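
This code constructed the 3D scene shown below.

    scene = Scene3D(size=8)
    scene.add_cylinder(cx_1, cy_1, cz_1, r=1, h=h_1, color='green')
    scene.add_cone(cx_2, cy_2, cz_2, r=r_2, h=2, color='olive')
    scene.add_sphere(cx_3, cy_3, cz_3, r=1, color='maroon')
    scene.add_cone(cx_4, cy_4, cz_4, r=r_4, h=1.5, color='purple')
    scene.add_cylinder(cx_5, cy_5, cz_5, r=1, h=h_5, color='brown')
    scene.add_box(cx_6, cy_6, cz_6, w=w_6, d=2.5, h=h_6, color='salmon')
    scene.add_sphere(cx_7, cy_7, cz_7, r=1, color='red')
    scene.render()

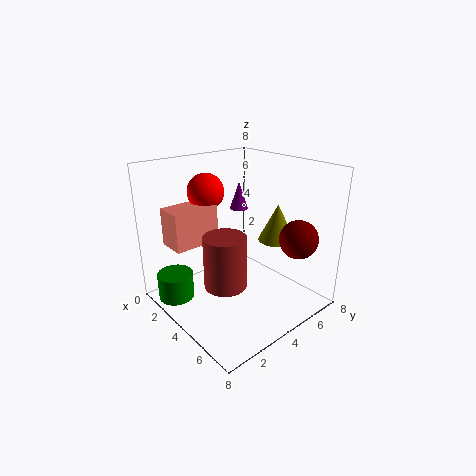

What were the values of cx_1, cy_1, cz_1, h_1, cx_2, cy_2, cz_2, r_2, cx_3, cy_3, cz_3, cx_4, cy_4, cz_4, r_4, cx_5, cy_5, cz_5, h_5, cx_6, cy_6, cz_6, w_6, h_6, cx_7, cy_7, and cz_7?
cx_1 = 2
cy_1 = 1
cz_1 = 0.5
h_1 = 1.5
cx_2 = 5.5
cy_2 = 5.5
cz_2 = 4
r_2 = 1
cx_3 = 7
cy_3 = 5.5
cz_3 = 4.5
cx_4 = 3.5
cy_4 = 4.5
cz_4 = 5.5
r_4 = 0.5
cx_5 = 6
cy_5 = 1.5
cz_5 = 3
h_5 = 2.5
cx_6 = 2
cy_6 = 0.5
cz_6 = 4
w_6 = 1.5
h_6 = 2
cx_7 = 2.5
cy_7 = 3
cz_7 = 6.5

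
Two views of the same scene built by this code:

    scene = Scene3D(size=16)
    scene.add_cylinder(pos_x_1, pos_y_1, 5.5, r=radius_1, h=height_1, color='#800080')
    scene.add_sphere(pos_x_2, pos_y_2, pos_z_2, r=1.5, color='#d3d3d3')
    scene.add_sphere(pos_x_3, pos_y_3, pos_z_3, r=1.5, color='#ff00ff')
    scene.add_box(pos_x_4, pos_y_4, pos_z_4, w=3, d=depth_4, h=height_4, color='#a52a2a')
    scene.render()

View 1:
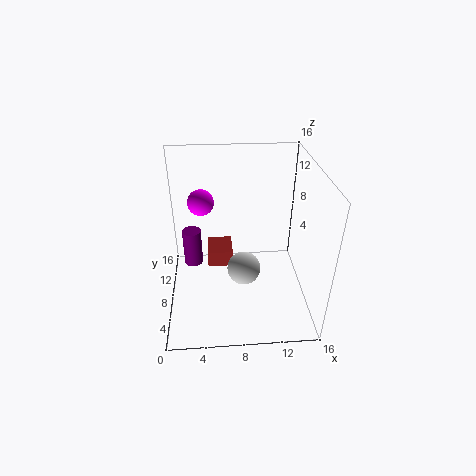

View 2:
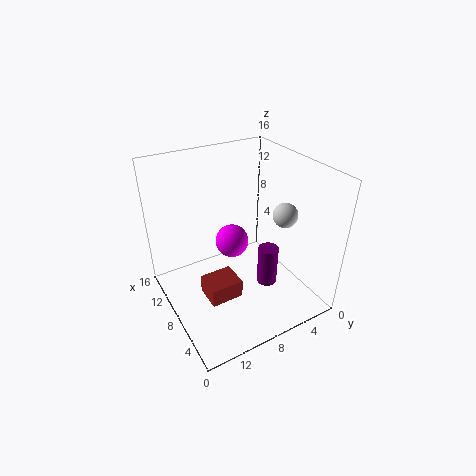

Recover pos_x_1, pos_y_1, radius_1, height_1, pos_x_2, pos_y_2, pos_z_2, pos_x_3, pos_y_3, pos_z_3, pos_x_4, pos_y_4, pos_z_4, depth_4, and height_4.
pos_x_1 = 3; pos_y_1 = 7.5; radius_1 = 1; height_1 = 4; pos_x_2 = 8; pos_y_2 = 1.5; pos_z_2 = 9; pos_x_3 = 4; pos_y_3 = 11; pos_z_3 = 11; pos_x_4 = 4.5; pos_y_4 = 9.5; pos_z_4 = 3; depth_4 = 3.5; height_4 = 2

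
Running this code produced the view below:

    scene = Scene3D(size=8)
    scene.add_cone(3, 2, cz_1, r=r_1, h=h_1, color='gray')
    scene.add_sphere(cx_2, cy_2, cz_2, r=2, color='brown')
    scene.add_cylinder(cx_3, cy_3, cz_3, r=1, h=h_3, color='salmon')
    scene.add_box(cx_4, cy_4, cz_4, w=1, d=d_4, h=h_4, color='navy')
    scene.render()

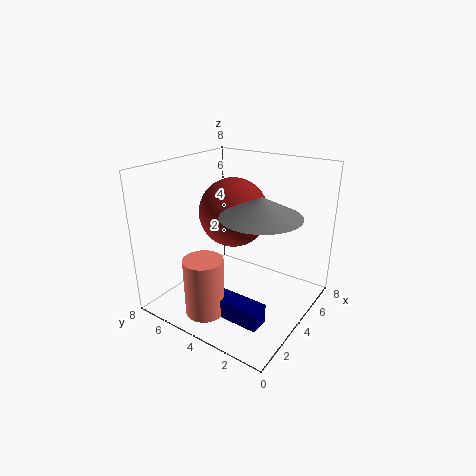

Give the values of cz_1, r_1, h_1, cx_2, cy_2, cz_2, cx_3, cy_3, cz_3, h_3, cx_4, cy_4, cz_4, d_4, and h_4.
cz_1 = 6, r_1 = 2, h_1 = 1, cx_2 = 5, cy_2 = 5, cz_2 = 5, cx_3 = 1, cy_3 = 4, cz_3 = 1, h_3 = 3, cx_4 = 1, cy_4 = 1, cz_4 = 1, d_4 = 3, h_4 = 1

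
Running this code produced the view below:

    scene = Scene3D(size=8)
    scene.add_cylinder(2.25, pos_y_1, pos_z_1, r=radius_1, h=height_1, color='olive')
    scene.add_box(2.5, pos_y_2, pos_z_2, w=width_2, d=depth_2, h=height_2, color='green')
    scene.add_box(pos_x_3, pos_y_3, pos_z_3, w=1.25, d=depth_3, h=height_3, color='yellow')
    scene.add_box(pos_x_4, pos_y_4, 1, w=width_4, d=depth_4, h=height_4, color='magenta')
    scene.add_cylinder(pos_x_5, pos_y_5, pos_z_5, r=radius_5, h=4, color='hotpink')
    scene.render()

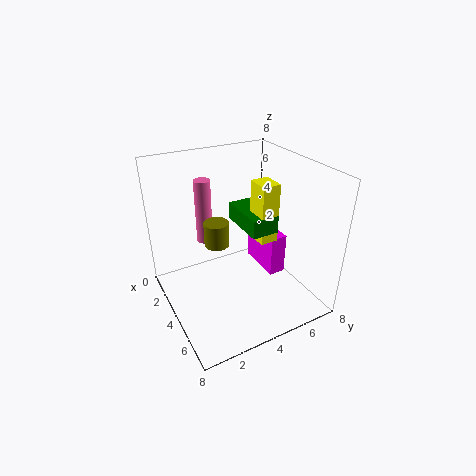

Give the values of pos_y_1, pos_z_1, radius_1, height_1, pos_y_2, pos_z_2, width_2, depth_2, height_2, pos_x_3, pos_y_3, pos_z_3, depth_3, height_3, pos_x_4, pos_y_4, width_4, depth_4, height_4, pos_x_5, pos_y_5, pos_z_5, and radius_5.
pos_y_1 = 3.5, pos_z_1 = 2.75, radius_1 = 0.75, height_1 = 1.5, pos_y_2 = 4.25, pos_z_2 = 4.5, width_2 = 2.75, depth_2 = 1.5, height_2 = 1, pos_x_3 = 4, pos_y_3 = 4.75, pos_z_3 = 4, depth_3 = 1, height_3 = 3.25, pos_x_4 = 1.75, pos_y_4 = 6, width_4 = 2.75, depth_4 = 1, height_4 = 2.5, pos_x_5 = 1, pos_y_5 = 3.25, pos_z_5 = 2.5, radius_5 = 0.5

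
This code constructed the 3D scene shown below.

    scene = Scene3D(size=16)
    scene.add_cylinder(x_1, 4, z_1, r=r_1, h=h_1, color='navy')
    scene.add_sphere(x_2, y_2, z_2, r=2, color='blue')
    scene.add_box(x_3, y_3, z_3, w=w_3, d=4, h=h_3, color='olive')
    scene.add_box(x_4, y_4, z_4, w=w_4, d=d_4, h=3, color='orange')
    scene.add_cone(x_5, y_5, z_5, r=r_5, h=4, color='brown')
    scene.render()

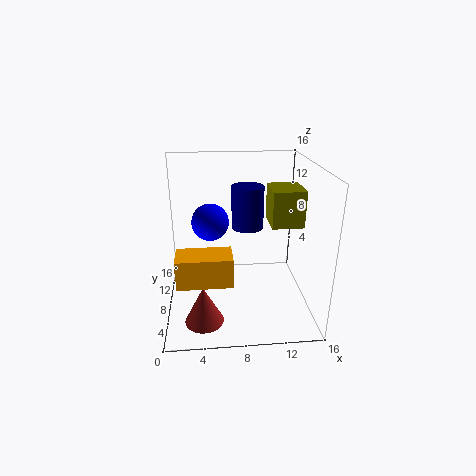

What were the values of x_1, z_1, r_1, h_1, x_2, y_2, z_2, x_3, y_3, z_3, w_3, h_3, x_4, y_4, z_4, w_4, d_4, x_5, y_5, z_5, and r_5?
x_1 = 8.5, z_1 = 11, r_1 = 1.5, h_1 = 4, x_2 = 5, y_2 = 8, z_2 = 10, x_3 = 11.5, y_3 = 6.5, z_3 = 9.5, w_3 = 3.5, h_3 = 4, x_4 = 1.5, y_4 = 2, z_4 = 5.5, w_4 = 5.5, d_4 = 3, x_5 = 4, y_5 = 3, z_5 = 1, r_5 = 2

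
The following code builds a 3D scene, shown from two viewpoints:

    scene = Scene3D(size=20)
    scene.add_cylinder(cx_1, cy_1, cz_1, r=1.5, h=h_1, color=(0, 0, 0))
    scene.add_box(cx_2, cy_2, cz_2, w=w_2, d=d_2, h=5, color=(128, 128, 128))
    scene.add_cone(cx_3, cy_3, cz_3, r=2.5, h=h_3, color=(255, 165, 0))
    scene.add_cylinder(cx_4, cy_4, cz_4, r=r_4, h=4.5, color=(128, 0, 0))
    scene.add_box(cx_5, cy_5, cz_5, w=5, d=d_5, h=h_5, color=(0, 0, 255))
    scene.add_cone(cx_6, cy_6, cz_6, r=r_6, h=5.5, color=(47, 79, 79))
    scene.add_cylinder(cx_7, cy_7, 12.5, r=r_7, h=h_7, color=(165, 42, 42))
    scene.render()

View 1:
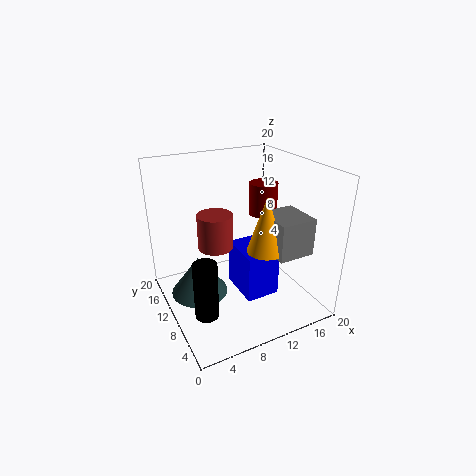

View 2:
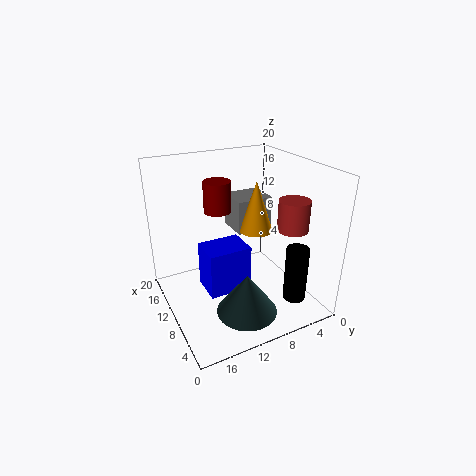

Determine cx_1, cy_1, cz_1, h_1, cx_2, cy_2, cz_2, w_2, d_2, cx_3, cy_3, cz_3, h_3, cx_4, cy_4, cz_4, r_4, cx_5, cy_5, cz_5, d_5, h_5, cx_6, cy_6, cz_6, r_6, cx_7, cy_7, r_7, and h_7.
cx_1 = 3
cy_1 = 5
cz_1 = 3
h_1 = 7.5
cx_2 = 12.5
cy_2 = 3
cz_2 = 9
w_2 = 5
d_2 = 5.5
cx_3 = 12
cy_3 = 6
cz_3 = 9.5
h_3 = 7.5
cx_4 = 14.5
cy_4 = 11
cz_4 = 12.5
r_4 = 2
cx_5 = 10.5
cy_5 = 7.5
cz_5 = 0.5
d_5 = 6.5
h_5 = 7
cx_6 = 4.5
cy_6 = 11.5
cz_6 = 2
r_6 = 4
cx_7 = 4.5
cy_7 = 5
r_7 = 2
h_7 = 4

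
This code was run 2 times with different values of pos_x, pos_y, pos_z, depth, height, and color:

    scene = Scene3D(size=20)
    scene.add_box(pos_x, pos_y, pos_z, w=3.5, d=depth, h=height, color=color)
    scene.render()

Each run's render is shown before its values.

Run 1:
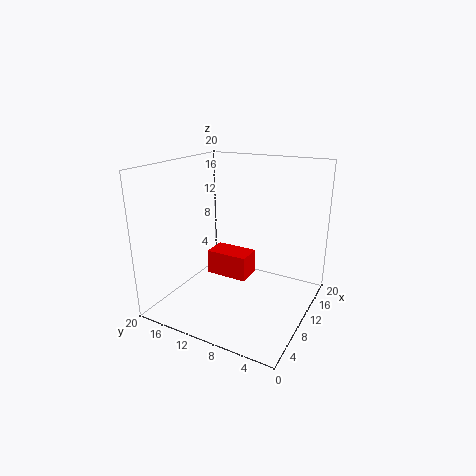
pos_x = 9; pos_y = 8.5; pos_z = 4; depth = 6; height = 3.5; color = 'red'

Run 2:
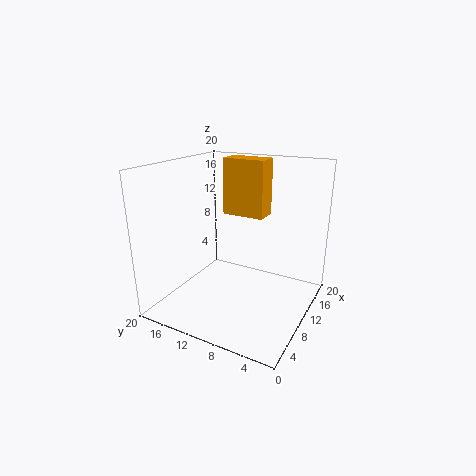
pos_x = 14.5; pos_y = 8.5; pos_z = 11.5; depth = 6.5; height = 8.5; color = 'orange'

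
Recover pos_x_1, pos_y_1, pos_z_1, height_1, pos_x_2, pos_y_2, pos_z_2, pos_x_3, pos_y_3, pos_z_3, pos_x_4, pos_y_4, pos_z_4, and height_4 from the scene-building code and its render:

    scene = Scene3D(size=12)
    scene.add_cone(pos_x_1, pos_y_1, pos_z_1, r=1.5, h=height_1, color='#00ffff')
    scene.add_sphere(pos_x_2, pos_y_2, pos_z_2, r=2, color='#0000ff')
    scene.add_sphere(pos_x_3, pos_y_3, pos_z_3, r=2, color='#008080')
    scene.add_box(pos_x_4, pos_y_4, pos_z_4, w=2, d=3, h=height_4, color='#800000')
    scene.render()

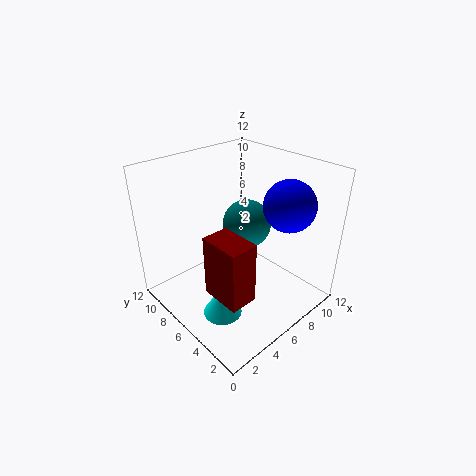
pos_x_1 = 2.5, pos_y_1 = 4, pos_z_1 = 1.5, height_1 = 2.5, pos_x_2 = 8, pos_y_2 = 2.5, pos_z_2 = 9.5, pos_x_3 = 7, pos_y_3 = 6, pos_z_3 = 7, pos_x_4 = 1, pos_y_4 = 1, pos_z_4 = 4.5, height_4 = 4.5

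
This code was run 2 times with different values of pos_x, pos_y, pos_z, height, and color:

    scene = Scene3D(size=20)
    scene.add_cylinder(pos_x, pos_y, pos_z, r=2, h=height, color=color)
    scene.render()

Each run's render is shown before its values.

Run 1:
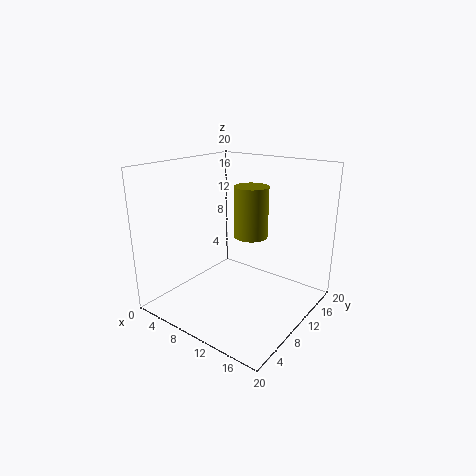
pos_x = 14.5
pos_y = 6.5
pos_z = 12.5
height = 6
color = 'olive'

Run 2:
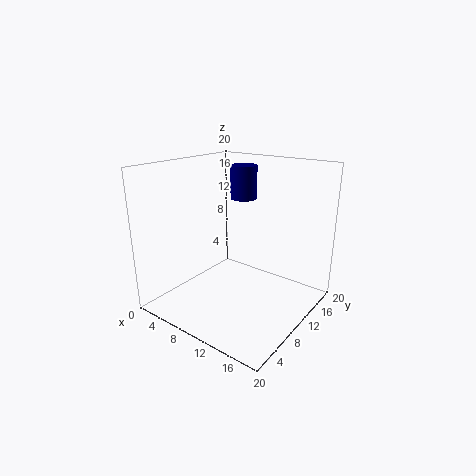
pos_x = 7
pos_y = 15.5
pos_z = 14
height = 5
color = 'navy'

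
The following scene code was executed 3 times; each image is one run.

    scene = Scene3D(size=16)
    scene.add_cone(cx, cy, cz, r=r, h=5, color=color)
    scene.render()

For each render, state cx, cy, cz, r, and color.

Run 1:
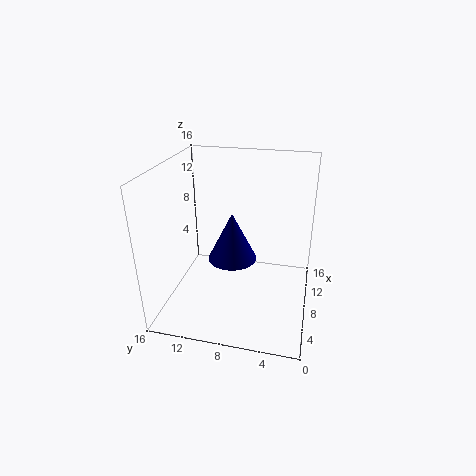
cx = 5.5; cy = 8; cz = 7; r = 2.5; color = 'navy'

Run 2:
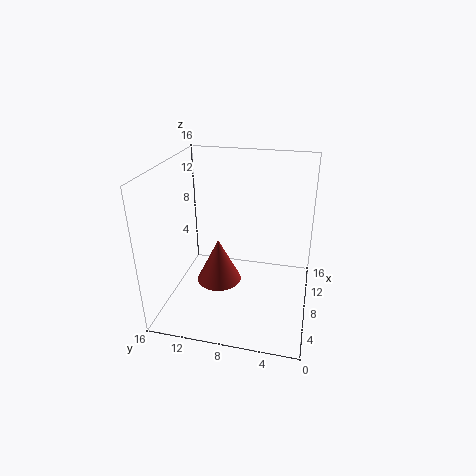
cx = 7; cy = 10; cz = 3; r = 2.5; color = 'brown'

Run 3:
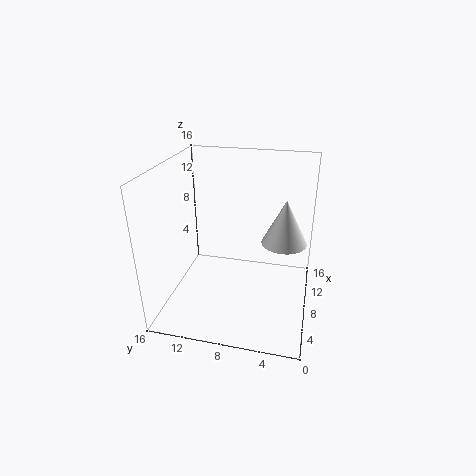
cx = 9; cy = 3; cz = 7.5; r = 2.5; color = 'white'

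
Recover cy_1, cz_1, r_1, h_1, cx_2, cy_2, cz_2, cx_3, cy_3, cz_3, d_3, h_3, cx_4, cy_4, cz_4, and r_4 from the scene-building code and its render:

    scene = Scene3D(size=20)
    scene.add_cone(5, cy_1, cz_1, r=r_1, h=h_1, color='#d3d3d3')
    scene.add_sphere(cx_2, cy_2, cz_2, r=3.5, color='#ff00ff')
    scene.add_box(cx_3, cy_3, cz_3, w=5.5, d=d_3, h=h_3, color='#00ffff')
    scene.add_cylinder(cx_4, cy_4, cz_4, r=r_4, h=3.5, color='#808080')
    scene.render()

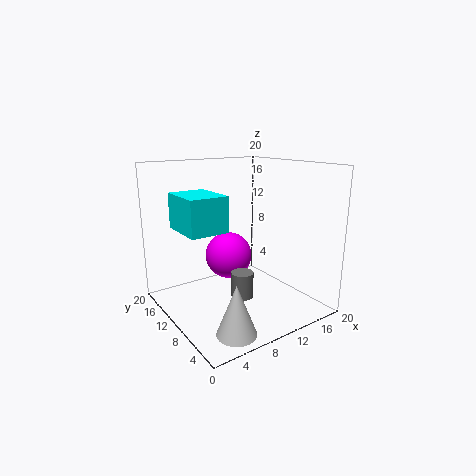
cy_1 = 3; cz_1 = 0.5; r_1 = 2.5; h_1 = 6.5; cx_2 = 11; cy_2 = 14; cz_2 = 6; cx_3 = 3; cy_3 = 10; cz_3 = 11; d_3 = 7; h_3 = 5; cx_4 = 9; cy_4 = 7.5; cz_4 = 2.5; r_4 = 1.5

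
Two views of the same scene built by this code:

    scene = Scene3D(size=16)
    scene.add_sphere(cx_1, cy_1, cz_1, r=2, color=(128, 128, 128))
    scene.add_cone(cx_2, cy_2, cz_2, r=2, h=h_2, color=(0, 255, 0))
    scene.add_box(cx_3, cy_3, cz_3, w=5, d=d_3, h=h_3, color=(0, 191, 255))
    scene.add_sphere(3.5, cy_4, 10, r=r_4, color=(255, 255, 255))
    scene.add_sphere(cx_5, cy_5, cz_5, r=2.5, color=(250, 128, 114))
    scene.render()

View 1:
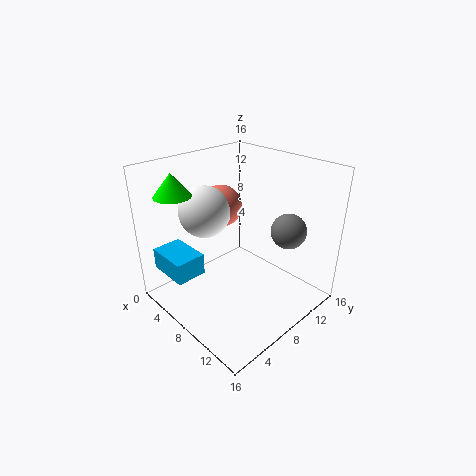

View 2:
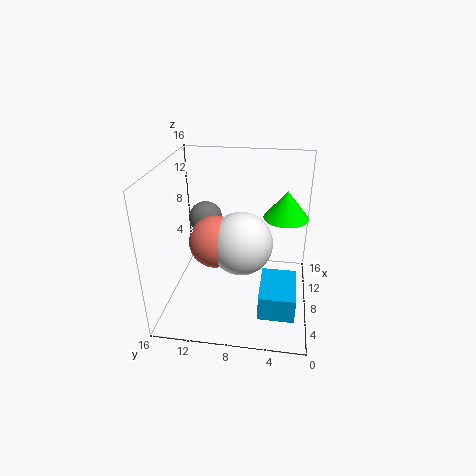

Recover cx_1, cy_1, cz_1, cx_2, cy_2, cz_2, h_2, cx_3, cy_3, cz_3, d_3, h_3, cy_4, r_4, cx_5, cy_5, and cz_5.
cx_1 = 11.5, cy_1 = 12.5, cz_1 = 8.5, cx_2 = 3.5, cy_2 = 3, cz_2 = 13, h_2 = 2.5, cx_3 = 0.5, cy_3 = 1.5, cz_3 = 3.5, d_3 = 3.5, h_3 = 2.5, cy_4 = 7, r_4 = 3, cx_5 = 3.5, cy_5 = 9.5, cz_5 = 10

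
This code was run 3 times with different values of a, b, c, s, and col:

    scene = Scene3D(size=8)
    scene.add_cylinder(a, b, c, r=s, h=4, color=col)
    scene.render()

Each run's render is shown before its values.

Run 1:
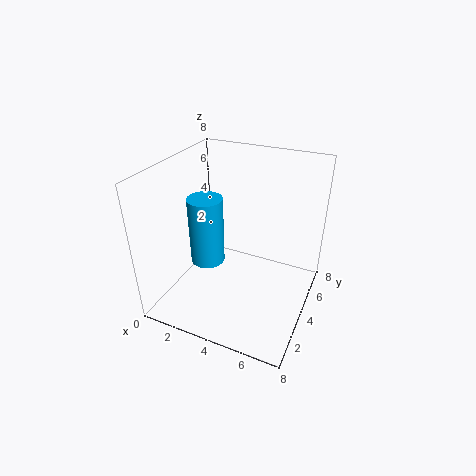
a = 2; b = 4; c = 2; s = 1; col = 'deepskyblue'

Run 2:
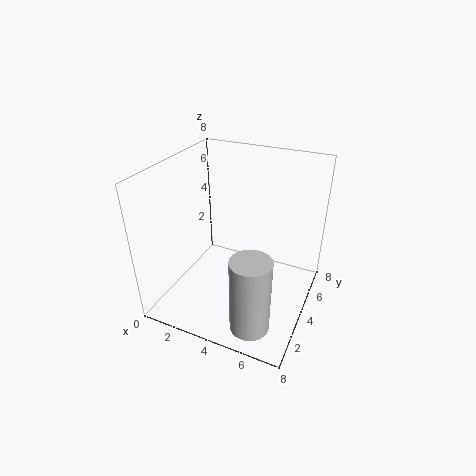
a = 6; b = 1; c = 1; s = 1; col = 'lightgray'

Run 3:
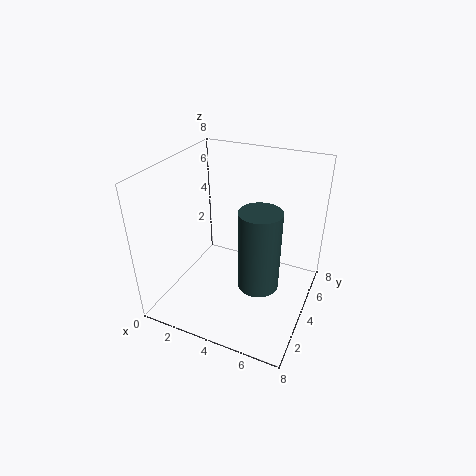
a = 6; b = 2; c = 3; s = 1; col = 'darkslategray'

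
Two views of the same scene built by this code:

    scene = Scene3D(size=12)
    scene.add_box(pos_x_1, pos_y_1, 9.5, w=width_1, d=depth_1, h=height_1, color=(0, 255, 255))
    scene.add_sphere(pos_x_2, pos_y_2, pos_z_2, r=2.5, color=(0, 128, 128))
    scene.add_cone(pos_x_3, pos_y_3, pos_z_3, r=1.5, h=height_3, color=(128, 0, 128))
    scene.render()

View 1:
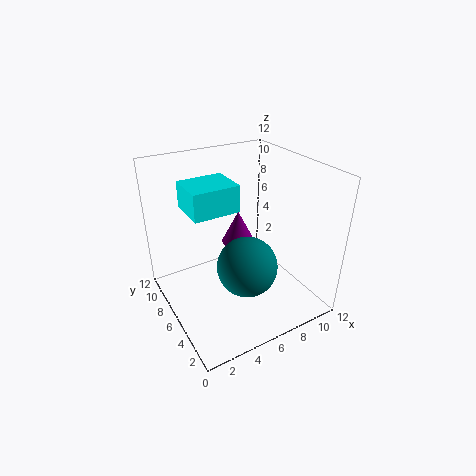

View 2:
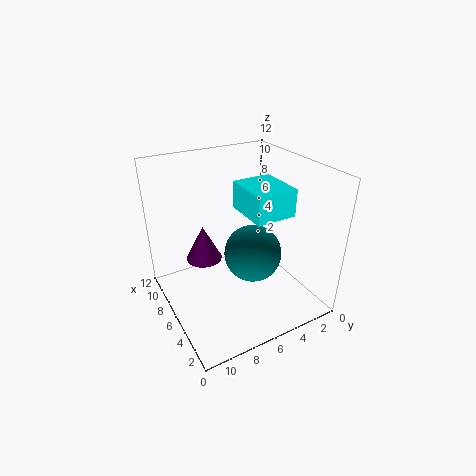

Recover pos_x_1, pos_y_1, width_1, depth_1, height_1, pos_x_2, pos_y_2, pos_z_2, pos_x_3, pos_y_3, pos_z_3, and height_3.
pos_x_1 = 1.5; pos_y_1 = 4; width_1 = 3.5; depth_1 = 3; height_1 = 2; pos_x_2 = 6; pos_y_2 = 4.5; pos_z_2 = 4; pos_x_3 = 7.5; pos_y_3 = 8.5; pos_z_3 = 4; height_3 = 3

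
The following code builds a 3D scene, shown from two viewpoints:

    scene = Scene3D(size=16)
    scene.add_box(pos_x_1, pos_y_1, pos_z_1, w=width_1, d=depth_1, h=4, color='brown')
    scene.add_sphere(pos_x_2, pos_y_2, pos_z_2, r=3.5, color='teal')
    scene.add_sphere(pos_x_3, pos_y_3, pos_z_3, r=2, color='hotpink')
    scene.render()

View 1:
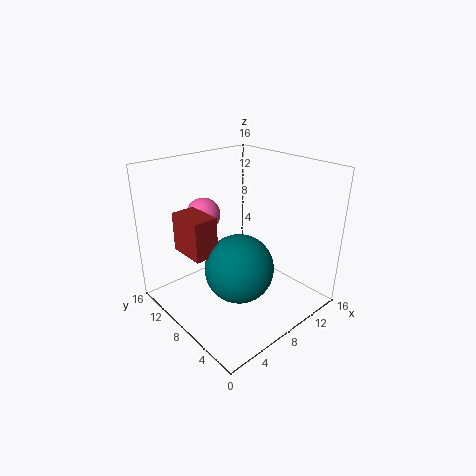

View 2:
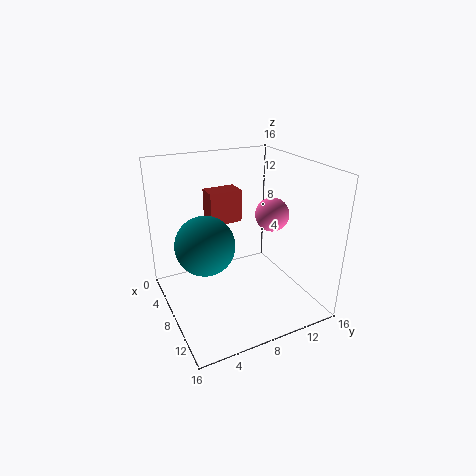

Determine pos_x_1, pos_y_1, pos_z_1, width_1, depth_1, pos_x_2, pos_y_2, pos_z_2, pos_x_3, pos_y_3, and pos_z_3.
pos_x_1 = 1.5; pos_y_1 = 6.5; pos_z_1 = 8; width_1 = 2.5; depth_1 = 4; pos_x_2 = 5.5; pos_y_2 = 5; pos_z_2 = 6.5; pos_x_3 = 7; pos_y_3 = 13; pos_z_3 = 9.5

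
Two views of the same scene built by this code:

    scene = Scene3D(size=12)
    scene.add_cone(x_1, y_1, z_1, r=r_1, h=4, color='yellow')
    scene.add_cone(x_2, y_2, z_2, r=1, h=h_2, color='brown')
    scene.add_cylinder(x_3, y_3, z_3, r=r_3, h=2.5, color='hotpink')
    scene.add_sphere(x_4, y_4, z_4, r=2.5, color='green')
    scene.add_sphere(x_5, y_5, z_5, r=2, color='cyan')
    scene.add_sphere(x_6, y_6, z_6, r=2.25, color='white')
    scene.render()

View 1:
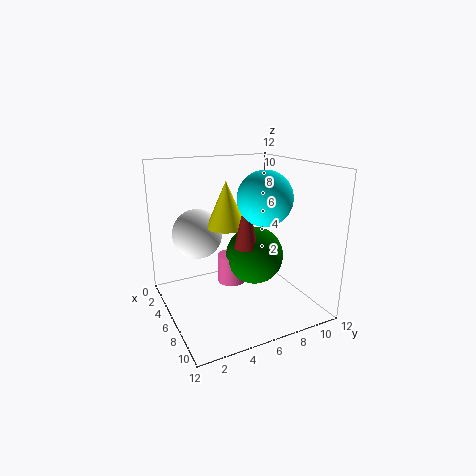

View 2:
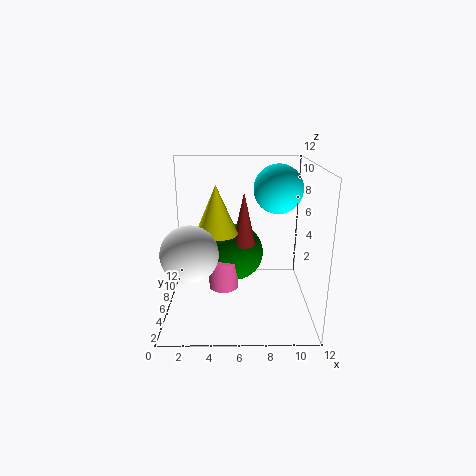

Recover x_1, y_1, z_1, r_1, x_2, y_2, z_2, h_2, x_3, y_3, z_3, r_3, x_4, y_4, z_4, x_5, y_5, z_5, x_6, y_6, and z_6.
x_1 = 4.25
y_1 = 5.75
z_1 = 6.5
r_1 = 1.75
x_2 = 6.5
y_2 = 6.5
z_2 = 5.25
h_2 = 4.5
x_3 = 4.75
y_3 = 6
z_3 = 1.5
r_3 = 1.25
x_4 = 5.75
y_4 = 7.75
z_4 = 4
x_5 = 9.25
y_5 = 6.5
z_5 = 10
x_6 = 2.25
y_6 = 3.75
z_6 = 5.5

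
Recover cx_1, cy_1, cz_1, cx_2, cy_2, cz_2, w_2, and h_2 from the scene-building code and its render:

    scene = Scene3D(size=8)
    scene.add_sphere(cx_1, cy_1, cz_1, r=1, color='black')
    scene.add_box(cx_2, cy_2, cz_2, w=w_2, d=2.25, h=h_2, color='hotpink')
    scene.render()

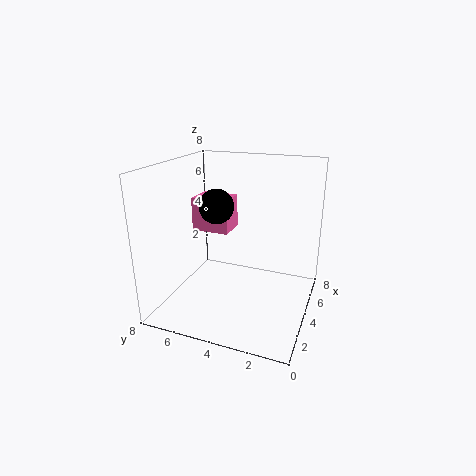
cx_1 = 4.5, cy_1 = 5.5, cz_1 = 5.5, cx_2 = 4.75, cy_2 = 5, cz_2 = 3.75, w_2 = 1.75, h_2 = 2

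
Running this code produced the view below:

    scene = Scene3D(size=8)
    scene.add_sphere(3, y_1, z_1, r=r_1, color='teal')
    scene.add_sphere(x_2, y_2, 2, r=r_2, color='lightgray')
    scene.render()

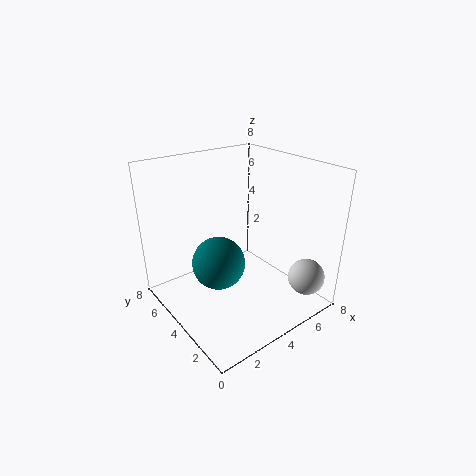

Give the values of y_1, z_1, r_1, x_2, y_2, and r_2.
y_1 = 4.5
z_1 = 2.5
r_1 = 1.5
x_2 = 6.5
y_2 = 1
r_2 = 1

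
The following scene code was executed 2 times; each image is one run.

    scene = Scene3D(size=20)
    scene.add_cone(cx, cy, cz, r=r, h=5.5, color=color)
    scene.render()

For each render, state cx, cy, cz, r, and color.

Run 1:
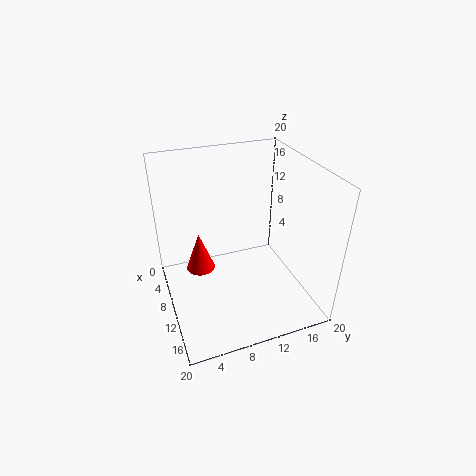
cx = 8.75; cy = 4.75; cz = 5.5; r = 2; color = 'red'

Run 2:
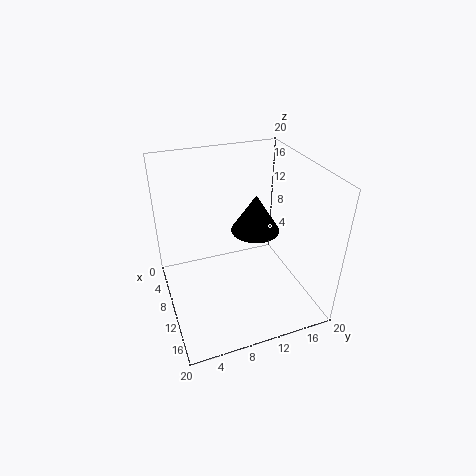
cx = 8.5; cy = 13.25; cz = 9.75; r = 3.5; color = 'black'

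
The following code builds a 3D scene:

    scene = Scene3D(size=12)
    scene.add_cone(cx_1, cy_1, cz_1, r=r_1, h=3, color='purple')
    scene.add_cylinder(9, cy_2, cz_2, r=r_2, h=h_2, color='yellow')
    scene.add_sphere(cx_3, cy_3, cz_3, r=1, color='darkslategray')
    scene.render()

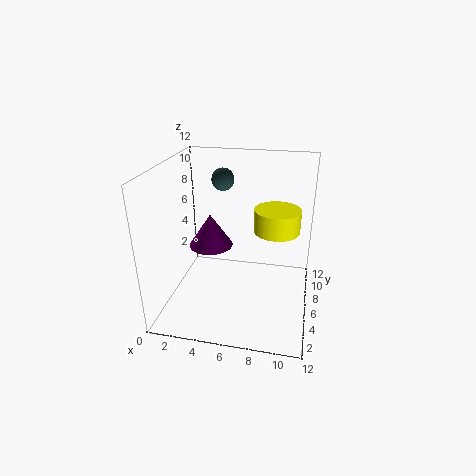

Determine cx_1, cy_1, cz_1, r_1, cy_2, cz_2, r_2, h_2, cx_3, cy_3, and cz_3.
cx_1 = 3; cy_1 = 8; cz_1 = 4; r_1 = 2; cy_2 = 8; cz_2 = 6; r_2 = 2; h_2 = 2; cx_3 = 4; cy_3 = 9; cz_3 = 10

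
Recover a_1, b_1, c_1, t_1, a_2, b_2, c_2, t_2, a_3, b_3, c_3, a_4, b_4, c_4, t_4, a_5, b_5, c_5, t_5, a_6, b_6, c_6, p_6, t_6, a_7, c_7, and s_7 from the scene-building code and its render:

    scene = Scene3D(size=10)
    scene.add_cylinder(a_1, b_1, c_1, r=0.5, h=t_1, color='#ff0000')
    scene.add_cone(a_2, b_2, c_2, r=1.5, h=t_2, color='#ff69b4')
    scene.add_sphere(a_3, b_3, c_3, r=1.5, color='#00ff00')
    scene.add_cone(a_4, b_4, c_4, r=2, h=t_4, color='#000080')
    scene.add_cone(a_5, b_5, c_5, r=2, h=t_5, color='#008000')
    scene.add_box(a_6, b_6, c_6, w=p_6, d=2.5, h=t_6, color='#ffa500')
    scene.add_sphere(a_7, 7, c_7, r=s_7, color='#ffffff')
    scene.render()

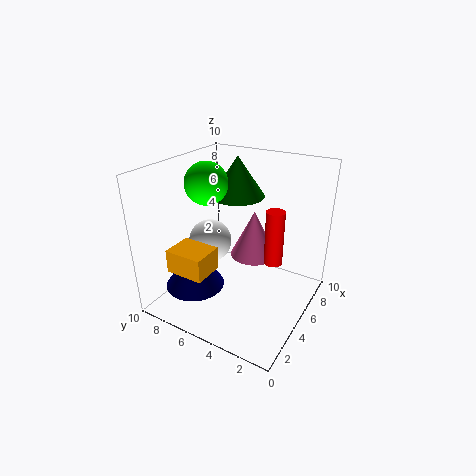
a_1 = 2
b_1 = 1
c_1 = 6
t_1 = 3
a_2 = 4.5
b_2 = 3.5
c_2 = 4.5
t_2 = 3
a_3 = 5
b_3 = 7.5
c_3 = 8.5
a_4 = 2.5
b_4 = 7
c_4 = 2
t_4 = 3
a_5 = 7.5
b_5 = 6.5
c_5 = 7
t_5 = 3
a_6 = 0.5
b_6 = 5
c_6 = 4
p_6 = 2
t_6 = 1.5
a_7 = 4.5
c_7 = 4.5
s_7 = 1.5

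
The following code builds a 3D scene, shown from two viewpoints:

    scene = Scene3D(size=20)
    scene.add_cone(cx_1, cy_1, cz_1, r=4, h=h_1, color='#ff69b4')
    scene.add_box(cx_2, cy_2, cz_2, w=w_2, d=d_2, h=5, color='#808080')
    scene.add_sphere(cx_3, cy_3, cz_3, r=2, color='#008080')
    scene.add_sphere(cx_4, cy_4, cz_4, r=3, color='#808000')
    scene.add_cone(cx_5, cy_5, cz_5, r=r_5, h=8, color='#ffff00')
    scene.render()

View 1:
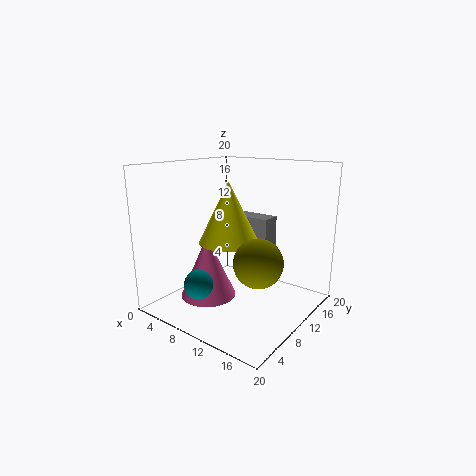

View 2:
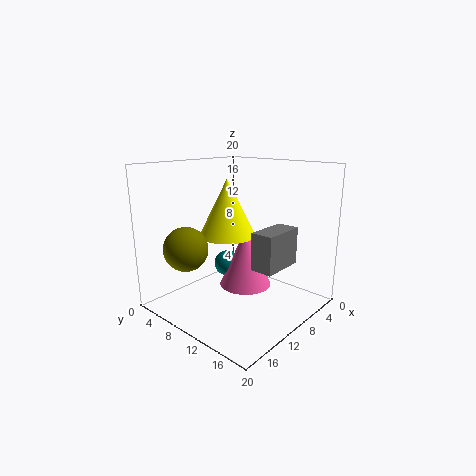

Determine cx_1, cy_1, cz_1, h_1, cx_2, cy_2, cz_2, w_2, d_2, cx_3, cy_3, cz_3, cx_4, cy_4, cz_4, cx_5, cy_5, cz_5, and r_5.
cx_1 = 6, cy_1 = 8, cz_1 = 1, h_1 = 9, cx_2 = 6, cy_2 = 14, cz_2 = 7, w_2 = 6, d_2 = 3, cx_3 = 7, cy_3 = 5, cz_3 = 4, cx_4 = 16, cy_4 = 6, cz_4 = 9, cx_5 = 10, cy_5 = 8, cz_5 = 10, r_5 = 4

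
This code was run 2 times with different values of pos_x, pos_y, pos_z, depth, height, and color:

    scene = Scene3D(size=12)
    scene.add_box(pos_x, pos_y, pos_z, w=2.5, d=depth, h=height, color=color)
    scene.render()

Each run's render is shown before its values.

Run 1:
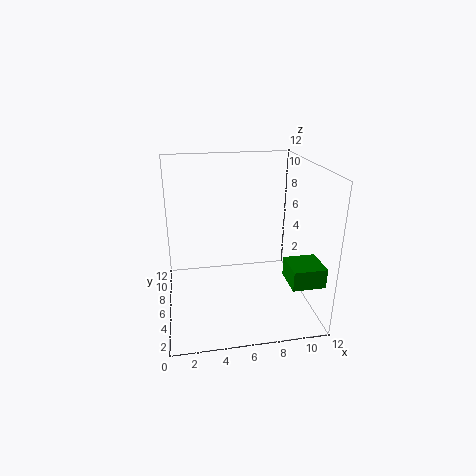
pos_x = 9, pos_y = 0.5, pos_z = 4, depth = 2.5, height = 1.5, color = 'green'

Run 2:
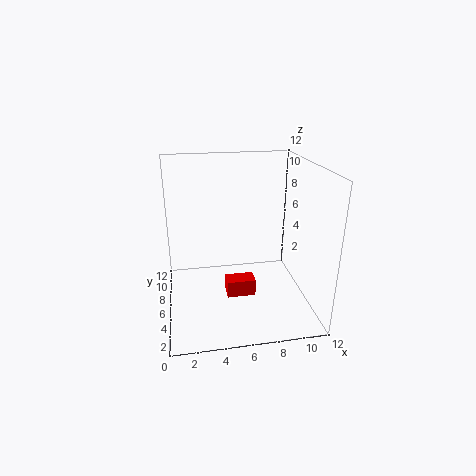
pos_x = 5, pos_y = 5.5, pos_z = 0.5, depth = 1.5, height = 1.5, color = 'red'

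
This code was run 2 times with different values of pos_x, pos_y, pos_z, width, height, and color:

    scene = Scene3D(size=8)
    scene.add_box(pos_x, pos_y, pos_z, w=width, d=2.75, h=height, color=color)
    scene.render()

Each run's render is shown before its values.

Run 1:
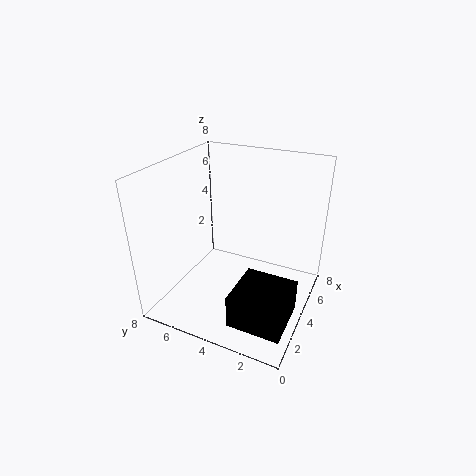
pos_x = 0.5
pos_y = 0.25
pos_z = 1
width = 2.75
height = 1.75
color = 'black'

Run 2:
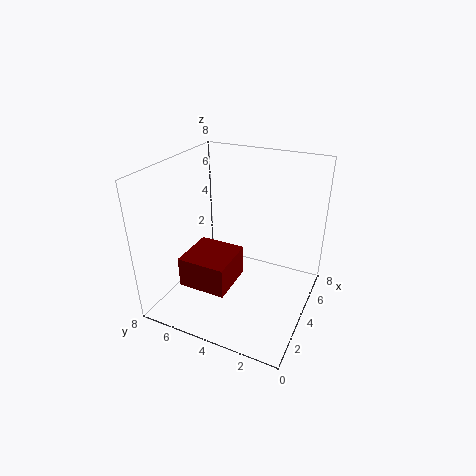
pos_x = 2
pos_y = 4
pos_z = 1.25
width = 2.75
height = 1.75
color = 'maroon'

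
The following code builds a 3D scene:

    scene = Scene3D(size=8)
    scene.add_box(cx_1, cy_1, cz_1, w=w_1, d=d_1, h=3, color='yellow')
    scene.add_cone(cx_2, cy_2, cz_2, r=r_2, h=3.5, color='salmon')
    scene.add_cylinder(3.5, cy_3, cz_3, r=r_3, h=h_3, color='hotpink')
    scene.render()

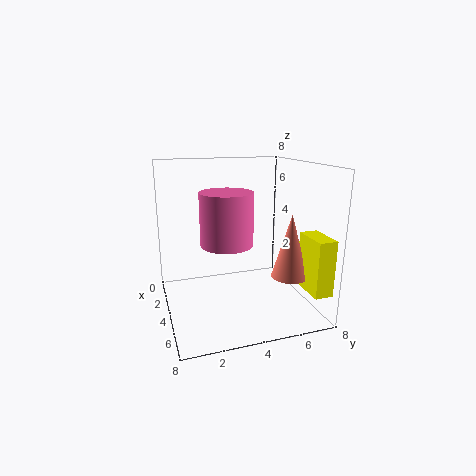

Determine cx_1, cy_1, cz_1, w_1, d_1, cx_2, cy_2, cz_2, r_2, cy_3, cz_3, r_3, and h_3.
cx_1 = 5.5; cy_1 = 7; cz_1 = 1.5; w_1 = 2; d_1 = 1; cx_2 = 5.5; cy_2 = 6.5; cz_2 = 2; r_2 = 1; cy_3 = 3.5; cz_3 = 3.5; r_3 = 1.5; h_3 = 3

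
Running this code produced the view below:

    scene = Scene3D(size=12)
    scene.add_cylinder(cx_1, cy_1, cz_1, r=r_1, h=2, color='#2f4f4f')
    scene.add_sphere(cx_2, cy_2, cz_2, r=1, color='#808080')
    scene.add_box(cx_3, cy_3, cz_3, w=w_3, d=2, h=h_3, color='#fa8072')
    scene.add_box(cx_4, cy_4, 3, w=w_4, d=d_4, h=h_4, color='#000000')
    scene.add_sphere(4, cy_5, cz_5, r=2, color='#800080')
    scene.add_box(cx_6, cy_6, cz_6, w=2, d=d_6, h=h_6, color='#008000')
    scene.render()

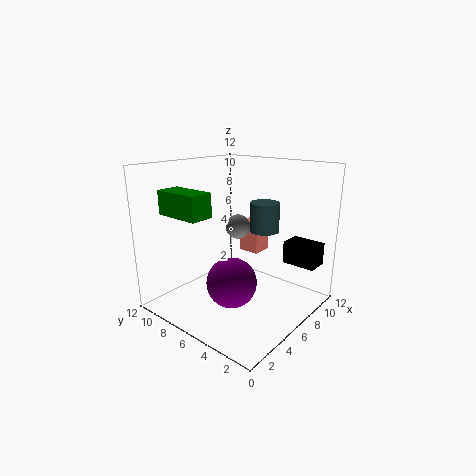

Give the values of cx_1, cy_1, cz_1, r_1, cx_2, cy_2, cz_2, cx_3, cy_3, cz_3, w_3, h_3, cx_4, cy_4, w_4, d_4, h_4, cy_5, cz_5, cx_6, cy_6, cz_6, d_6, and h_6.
cx_1 = 4
cy_1 = 2
cz_1 = 8
r_1 = 1
cx_2 = 6
cy_2 = 6
cz_2 = 7
cx_3 = 10
cy_3 = 7
cz_3 = 3
w_3 = 2
h_3 = 3
cx_4 = 10
cy_4 = 1
w_4 = 2
d_4 = 3
h_4 = 2
cy_5 = 5
cz_5 = 3
cx_6 = 2
cy_6 = 7
cz_6 = 8
d_6 = 4
h_6 = 2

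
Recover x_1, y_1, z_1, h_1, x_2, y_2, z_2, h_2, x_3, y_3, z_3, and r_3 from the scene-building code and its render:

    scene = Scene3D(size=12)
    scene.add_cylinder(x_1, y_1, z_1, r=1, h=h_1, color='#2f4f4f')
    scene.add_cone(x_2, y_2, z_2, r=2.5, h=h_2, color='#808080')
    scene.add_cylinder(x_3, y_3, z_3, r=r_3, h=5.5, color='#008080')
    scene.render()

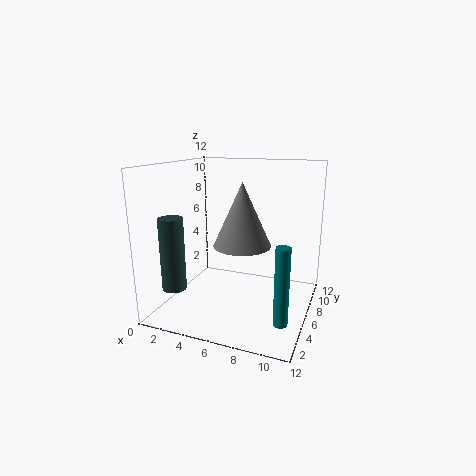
x_1 = 1.5, y_1 = 3, z_1 = 2, h_1 = 6, x_2 = 6, y_2 = 7, z_2 = 5, h_2 = 5.5, x_3 = 11, y_3 = 1, z_3 = 2, r_3 = 0.5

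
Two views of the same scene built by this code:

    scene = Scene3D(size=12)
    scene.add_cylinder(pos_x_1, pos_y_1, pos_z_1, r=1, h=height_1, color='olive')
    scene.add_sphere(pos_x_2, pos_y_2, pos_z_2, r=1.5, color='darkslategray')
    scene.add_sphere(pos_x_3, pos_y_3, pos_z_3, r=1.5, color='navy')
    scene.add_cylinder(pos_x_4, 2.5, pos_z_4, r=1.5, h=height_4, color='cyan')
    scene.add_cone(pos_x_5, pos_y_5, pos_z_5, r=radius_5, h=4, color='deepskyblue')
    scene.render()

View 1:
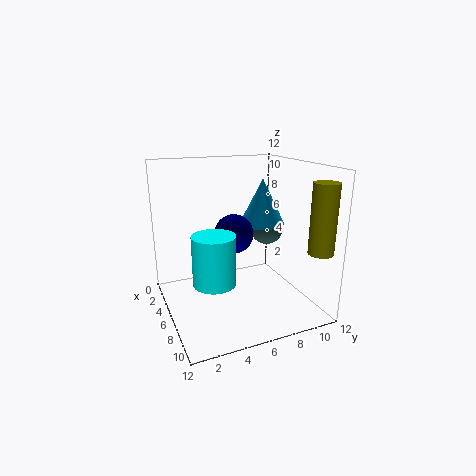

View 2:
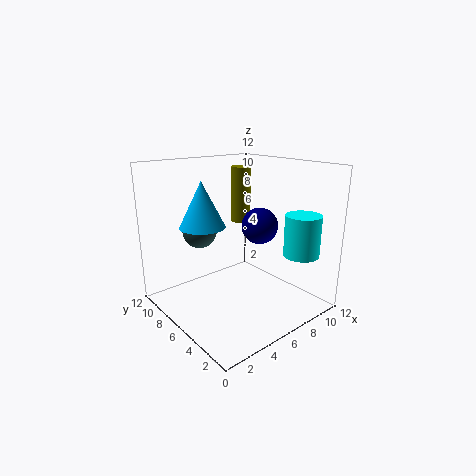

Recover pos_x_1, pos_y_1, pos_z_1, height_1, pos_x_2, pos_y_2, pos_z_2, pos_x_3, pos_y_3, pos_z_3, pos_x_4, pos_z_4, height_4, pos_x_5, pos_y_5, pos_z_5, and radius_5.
pos_x_1 = 10.5
pos_y_1 = 11
pos_z_1 = 5.5
height_1 = 5.5
pos_x_2 = 4.5
pos_y_2 = 9.5
pos_z_2 = 6
pos_x_3 = 7.5
pos_y_3 = 5
pos_z_3 = 7
pos_x_4 = 10
pos_z_4 = 4.5
height_4 = 3.5
pos_x_5 = 4.5
pos_y_5 = 9
pos_z_5 = 6.5
radius_5 = 2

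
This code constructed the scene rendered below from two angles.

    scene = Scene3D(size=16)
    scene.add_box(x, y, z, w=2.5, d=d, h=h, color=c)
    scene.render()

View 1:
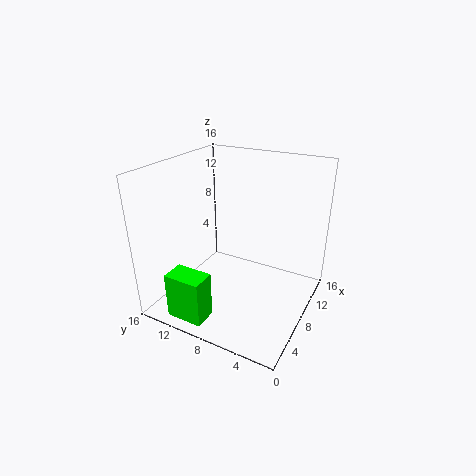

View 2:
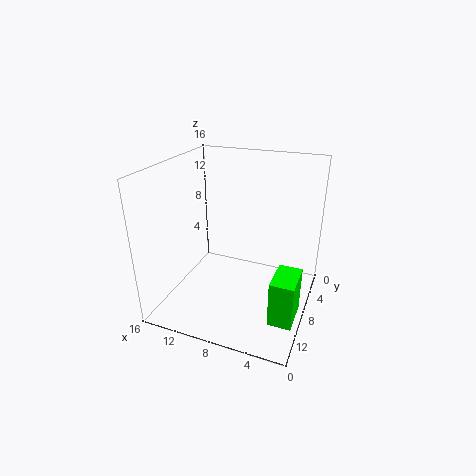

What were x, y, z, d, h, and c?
x = 0.5, y = 8.5, z = 1, d = 4, h = 5, c = 'lime'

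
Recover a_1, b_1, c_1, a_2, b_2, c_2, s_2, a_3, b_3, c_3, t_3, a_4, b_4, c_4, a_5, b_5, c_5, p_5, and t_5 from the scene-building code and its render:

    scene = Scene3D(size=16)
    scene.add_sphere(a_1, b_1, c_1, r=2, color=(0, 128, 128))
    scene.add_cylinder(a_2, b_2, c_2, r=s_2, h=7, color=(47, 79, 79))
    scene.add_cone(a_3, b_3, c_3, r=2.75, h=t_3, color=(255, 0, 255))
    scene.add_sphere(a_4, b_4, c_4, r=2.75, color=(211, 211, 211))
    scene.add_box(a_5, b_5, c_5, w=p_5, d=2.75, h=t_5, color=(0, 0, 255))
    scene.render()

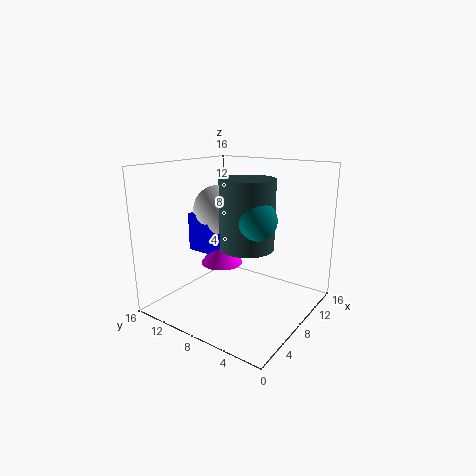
a_1 = 5.25; b_1 = 4; c_1 = 11.25; a_2 = 6; b_2 = 5.5; c_2 = 8; s_2 = 2.75; a_3 = 11.75; b_3 = 13.25; c_3 = 2.5; t_3 = 3.75; a_4 = 8.25; b_4 = 11; c_4 = 10.75; a_5 = 5.75; b_5 = 10.5; c_5 = 6.25; p_5 = 5; t_5 = 4.25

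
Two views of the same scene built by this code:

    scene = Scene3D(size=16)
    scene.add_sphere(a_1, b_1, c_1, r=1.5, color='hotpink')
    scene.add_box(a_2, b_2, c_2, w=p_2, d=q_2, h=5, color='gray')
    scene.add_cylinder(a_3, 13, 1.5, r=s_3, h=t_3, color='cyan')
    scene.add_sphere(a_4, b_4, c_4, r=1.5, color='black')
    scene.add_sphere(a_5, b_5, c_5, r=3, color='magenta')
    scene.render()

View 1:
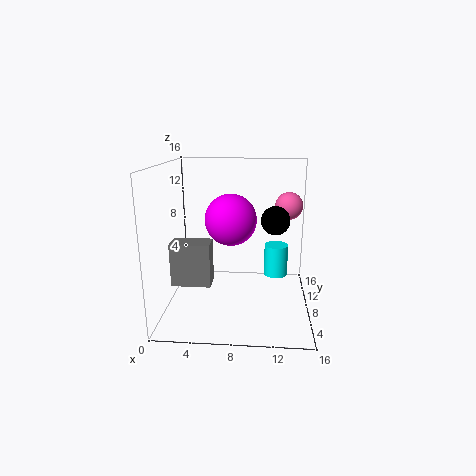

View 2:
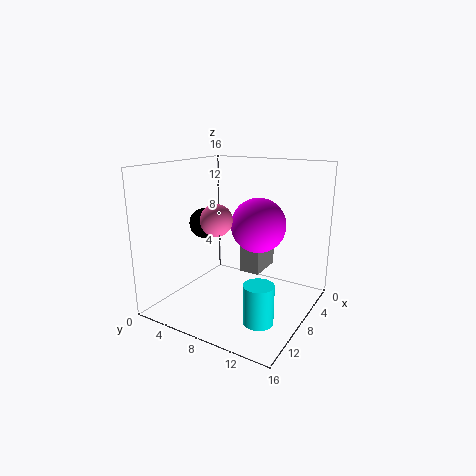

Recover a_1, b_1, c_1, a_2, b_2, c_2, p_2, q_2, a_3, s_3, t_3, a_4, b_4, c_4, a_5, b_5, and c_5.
a_1 = 13.5; b_1 = 9; c_1 = 11.5; a_2 = 0.5; b_2 = 6.5; c_2 = 2.5; p_2 = 4.5; q_2 = 2.5; a_3 = 12.5; s_3 = 1.5; t_3 = 4; a_4 = 12; b_4 = 6.5; c_4 = 10.5; a_5 = 7; b_5 = 10; c_5 = 9.5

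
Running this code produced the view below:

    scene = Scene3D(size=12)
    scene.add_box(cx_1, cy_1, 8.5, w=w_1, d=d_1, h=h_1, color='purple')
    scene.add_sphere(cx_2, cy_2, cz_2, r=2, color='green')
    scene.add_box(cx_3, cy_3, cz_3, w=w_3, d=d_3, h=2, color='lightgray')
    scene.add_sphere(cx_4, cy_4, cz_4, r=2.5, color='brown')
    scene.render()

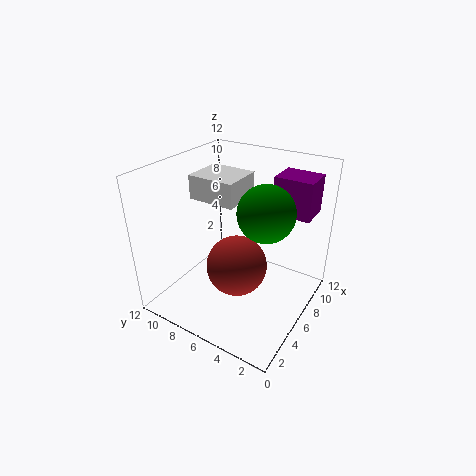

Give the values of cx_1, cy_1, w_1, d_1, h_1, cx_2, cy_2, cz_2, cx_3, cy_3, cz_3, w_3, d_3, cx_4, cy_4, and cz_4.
cx_1 = 7, cy_1 = 0.5, w_1 = 2.5, d_1 = 3, h_1 = 3, cx_2 = 4, cy_2 = 2.5, cz_2 = 10, cx_3 = 5, cy_3 = 6, cz_3 = 9, w_3 = 3.5, d_3 = 4, cx_4 = 5, cy_4 = 5.5, cz_4 = 4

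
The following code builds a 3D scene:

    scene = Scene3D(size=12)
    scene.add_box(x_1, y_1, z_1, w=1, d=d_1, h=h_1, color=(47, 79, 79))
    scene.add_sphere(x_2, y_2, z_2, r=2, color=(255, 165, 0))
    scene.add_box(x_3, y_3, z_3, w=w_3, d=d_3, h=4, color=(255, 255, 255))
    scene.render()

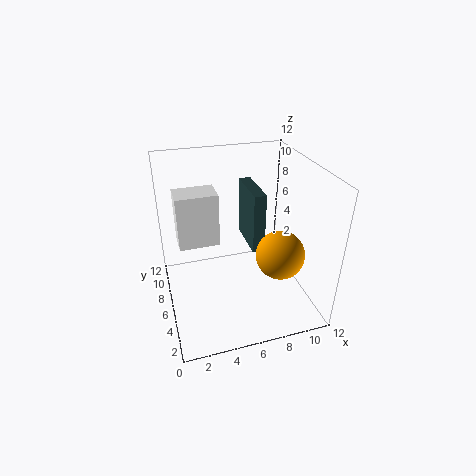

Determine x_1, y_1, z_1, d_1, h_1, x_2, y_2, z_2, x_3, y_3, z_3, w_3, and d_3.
x_1 = 7; y_1 = 5; z_1 = 5; d_1 = 4; h_1 = 5; x_2 = 9; y_2 = 4; z_2 = 5; x_3 = 1; y_3 = 4; z_3 = 7; w_3 = 3; d_3 = 2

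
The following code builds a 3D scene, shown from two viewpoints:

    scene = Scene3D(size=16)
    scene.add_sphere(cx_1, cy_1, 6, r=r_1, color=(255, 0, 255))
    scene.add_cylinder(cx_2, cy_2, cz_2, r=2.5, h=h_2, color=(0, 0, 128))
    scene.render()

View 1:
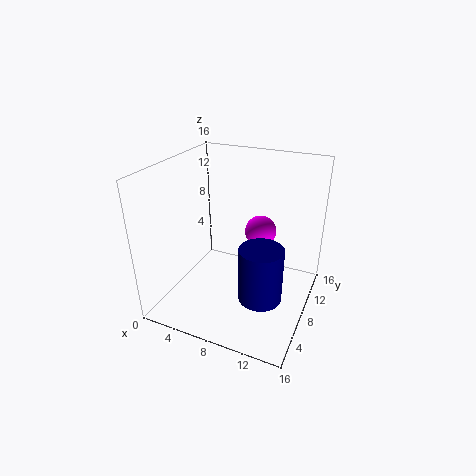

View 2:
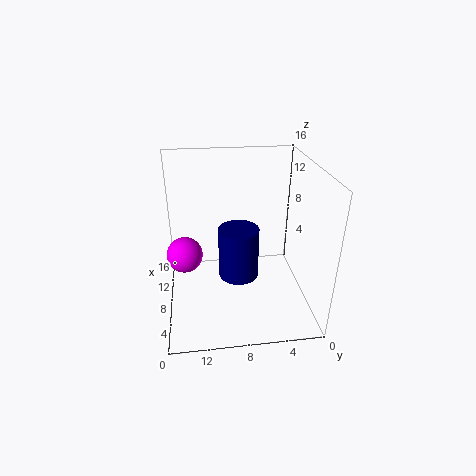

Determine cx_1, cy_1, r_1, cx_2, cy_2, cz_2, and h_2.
cx_1 = 8.5; cy_1 = 14; r_1 = 2; cx_2 = 11; cy_2 = 7.5; cz_2 = 1; h_2 = 6.5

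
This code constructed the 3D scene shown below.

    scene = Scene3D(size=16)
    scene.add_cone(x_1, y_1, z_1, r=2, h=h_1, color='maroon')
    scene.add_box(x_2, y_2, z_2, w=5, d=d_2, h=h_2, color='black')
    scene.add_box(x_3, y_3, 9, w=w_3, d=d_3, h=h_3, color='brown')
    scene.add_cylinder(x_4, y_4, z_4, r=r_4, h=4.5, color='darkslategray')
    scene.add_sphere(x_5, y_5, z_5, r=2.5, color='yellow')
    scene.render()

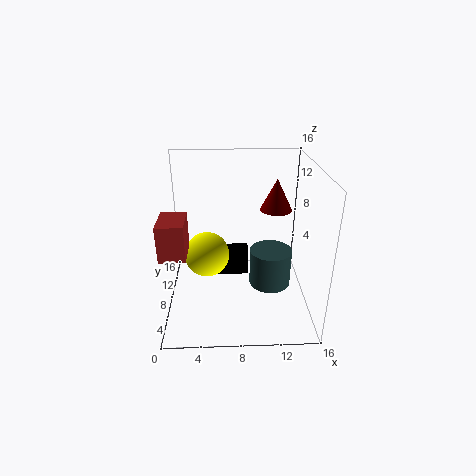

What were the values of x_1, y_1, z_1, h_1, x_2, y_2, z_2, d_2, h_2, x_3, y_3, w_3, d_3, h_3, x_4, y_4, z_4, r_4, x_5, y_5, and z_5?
x_1 = 13, y_1 = 13.5, z_1 = 9, h_1 = 4, x_2 = 4.5, y_2 = 12, z_2 = 0.5, d_2 = 2, h_2 = 3.5, x_3 = 0.5, y_3 = 1.5, w_3 = 2.5, d_3 = 3.5, h_3 = 3.5, x_4 = 12, y_4 = 9.5, z_4 = 1, r_4 = 2.5, x_5 = 4.5, y_5 = 8, z_5 = 6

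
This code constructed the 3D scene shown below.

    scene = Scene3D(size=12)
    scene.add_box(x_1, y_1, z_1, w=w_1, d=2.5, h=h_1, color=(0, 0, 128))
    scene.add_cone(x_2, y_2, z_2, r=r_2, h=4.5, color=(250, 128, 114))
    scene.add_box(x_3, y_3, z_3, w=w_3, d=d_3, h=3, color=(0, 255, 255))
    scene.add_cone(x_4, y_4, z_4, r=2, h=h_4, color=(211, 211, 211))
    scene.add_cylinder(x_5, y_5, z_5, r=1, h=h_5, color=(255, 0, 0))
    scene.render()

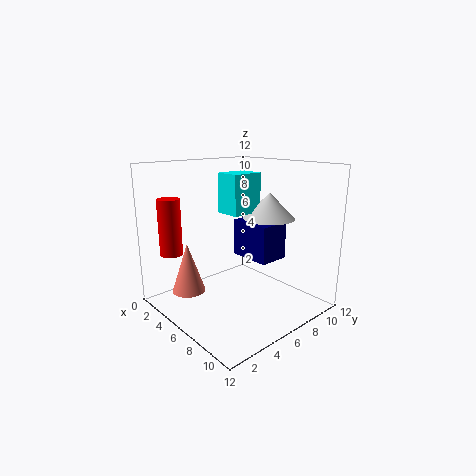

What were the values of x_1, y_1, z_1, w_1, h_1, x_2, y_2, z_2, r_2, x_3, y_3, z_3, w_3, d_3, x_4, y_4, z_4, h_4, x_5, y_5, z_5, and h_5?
x_1 = 5.5; y_1 = 6; z_1 = 4.5; w_1 = 3.5; h_1 = 3; x_2 = 2; y_2 = 3.5; z_2 = 0.5; r_2 = 1.5; x_3 = 6; y_3 = 4; z_3 = 8.5; w_3 = 2; d_3 = 2.5; x_4 = 8.5; y_4 = 7; z_4 = 8; h_4 = 2; x_5 = 1; y_5 = 2.5; z_5 = 4; h_5 = 5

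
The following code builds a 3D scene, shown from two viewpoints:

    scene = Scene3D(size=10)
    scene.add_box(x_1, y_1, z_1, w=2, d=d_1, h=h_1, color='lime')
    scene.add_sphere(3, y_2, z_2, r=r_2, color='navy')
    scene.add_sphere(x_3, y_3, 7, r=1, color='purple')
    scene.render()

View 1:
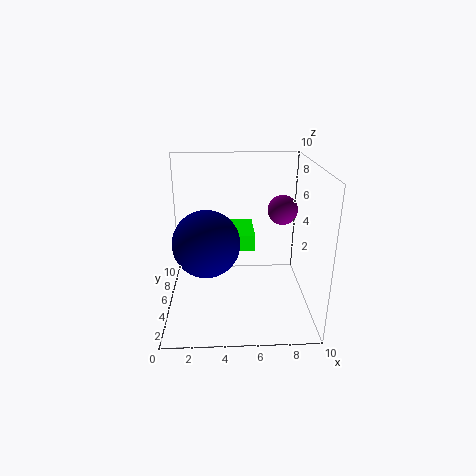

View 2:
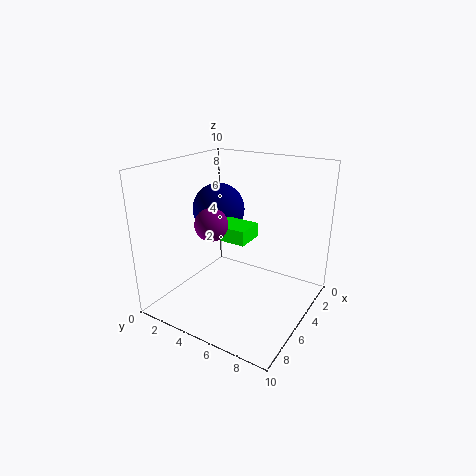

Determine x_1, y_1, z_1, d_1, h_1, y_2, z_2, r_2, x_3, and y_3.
x_1 = 4
y_1 = 3
z_1 = 5
d_1 = 3
h_1 = 1
y_2 = 2
z_2 = 6
r_2 = 2
x_3 = 8
y_3 = 5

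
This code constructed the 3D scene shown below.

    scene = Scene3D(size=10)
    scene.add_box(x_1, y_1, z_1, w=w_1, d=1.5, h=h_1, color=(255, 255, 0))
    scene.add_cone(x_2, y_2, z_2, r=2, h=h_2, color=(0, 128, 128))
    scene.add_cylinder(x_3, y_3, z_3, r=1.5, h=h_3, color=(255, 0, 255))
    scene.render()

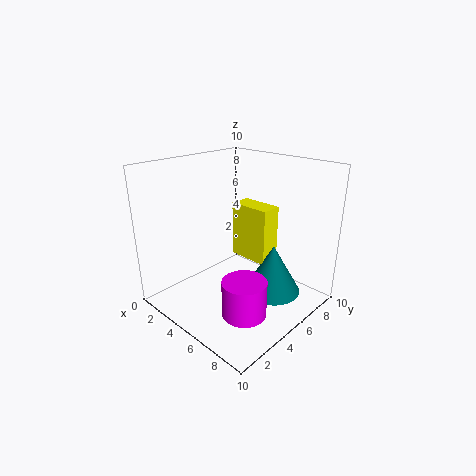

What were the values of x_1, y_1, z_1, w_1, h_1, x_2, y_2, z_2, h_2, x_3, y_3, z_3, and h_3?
x_1 = 3.5, y_1 = 6, z_1 = 3, w_1 = 3, h_1 = 4, x_2 = 7, y_2 = 6.5, z_2 = 1, h_2 = 3.5, x_3 = 7, y_3 = 3.5, z_3 = 0.5, h_3 = 2.5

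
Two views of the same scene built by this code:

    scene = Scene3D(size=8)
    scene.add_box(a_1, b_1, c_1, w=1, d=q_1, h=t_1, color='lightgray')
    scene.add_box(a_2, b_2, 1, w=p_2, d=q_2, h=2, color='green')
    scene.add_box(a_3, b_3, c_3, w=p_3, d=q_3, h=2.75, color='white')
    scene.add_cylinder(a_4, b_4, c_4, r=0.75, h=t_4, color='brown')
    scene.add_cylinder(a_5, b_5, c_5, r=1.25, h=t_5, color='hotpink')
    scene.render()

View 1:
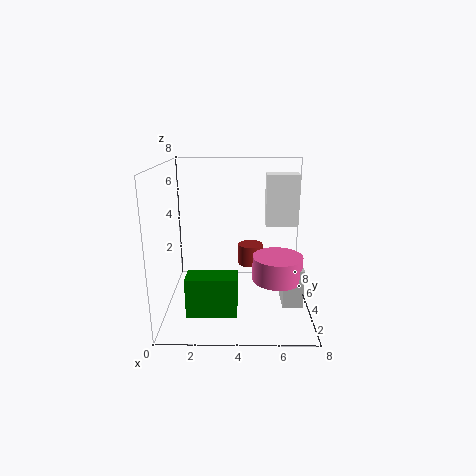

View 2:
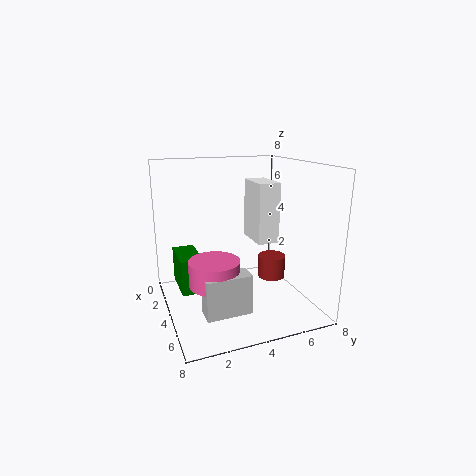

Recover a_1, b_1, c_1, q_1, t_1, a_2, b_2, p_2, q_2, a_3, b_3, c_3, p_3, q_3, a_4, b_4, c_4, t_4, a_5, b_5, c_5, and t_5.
a_1 = 6.25; b_1 = 1.25; c_1 = 1.25; q_1 = 2.25; t_1 = 2; a_2 = 1.5; b_2 = 0.75; p_2 = 2.5; q_2 = 1.25; a_3 = 5.5; b_3 = 3.75; c_3 = 4.75; p_3 = 1.75; q_3 = 1; a_4 = 4.75; b_4 = 5.75; c_4 = 1.75; t_4 = 1.25; a_5 = 6; b_5 = 2; c_5 = 2.5; t_5 = 1.25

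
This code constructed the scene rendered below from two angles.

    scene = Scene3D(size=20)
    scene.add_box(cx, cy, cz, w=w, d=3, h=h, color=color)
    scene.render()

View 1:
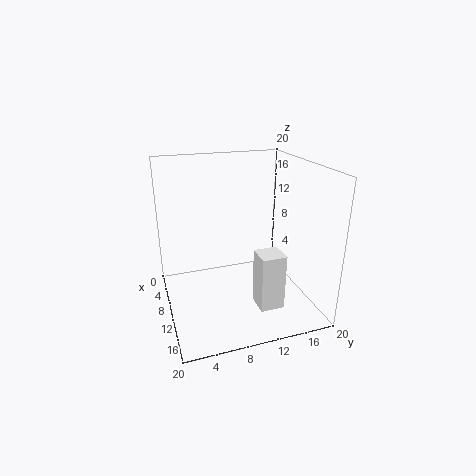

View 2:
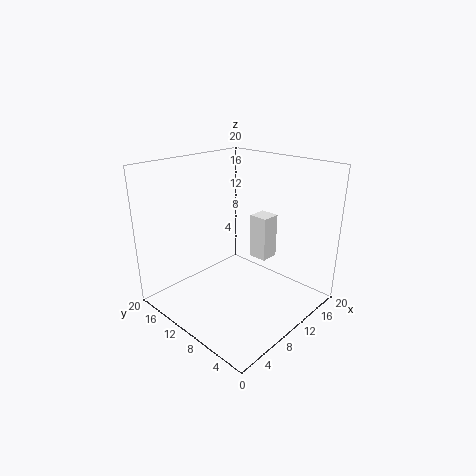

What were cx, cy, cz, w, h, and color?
cx = 16; cy = 10; cz = 4; w = 3; h = 7; color = 'white'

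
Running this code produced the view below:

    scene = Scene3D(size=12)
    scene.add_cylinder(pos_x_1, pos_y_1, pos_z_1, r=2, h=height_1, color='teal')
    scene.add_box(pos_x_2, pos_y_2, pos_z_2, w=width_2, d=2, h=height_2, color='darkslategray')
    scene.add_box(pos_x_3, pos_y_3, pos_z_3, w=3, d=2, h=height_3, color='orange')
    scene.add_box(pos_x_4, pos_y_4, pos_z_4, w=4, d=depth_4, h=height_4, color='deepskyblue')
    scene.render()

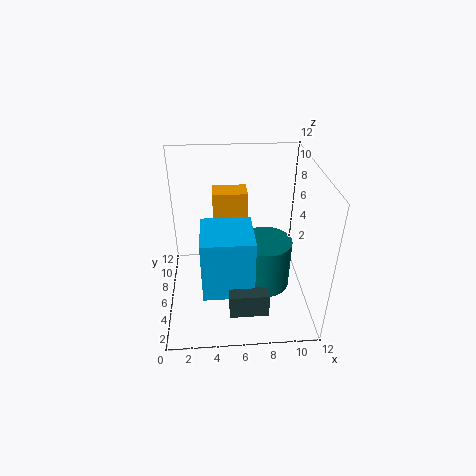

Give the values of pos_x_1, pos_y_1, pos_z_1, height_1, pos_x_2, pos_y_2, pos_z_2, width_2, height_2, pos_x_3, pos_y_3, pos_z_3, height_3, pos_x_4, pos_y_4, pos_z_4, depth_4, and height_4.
pos_x_1 = 8
pos_y_1 = 4
pos_z_1 = 3
height_1 = 4
pos_x_2 = 5
pos_y_2 = 1
pos_z_2 = 2
width_2 = 3
height_2 = 2
pos_x_3 = 4
pos_y_3 = 8
pos_z_3 = 6
height_3 = 3
pos_x_4 = 3
pos_y_4 = 2
pos_z_4 = 3
depth_4 = 4
height_4 = 5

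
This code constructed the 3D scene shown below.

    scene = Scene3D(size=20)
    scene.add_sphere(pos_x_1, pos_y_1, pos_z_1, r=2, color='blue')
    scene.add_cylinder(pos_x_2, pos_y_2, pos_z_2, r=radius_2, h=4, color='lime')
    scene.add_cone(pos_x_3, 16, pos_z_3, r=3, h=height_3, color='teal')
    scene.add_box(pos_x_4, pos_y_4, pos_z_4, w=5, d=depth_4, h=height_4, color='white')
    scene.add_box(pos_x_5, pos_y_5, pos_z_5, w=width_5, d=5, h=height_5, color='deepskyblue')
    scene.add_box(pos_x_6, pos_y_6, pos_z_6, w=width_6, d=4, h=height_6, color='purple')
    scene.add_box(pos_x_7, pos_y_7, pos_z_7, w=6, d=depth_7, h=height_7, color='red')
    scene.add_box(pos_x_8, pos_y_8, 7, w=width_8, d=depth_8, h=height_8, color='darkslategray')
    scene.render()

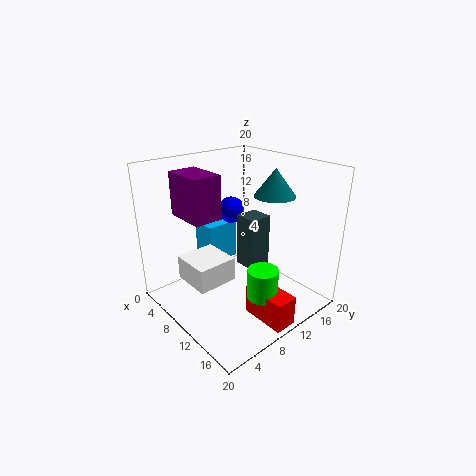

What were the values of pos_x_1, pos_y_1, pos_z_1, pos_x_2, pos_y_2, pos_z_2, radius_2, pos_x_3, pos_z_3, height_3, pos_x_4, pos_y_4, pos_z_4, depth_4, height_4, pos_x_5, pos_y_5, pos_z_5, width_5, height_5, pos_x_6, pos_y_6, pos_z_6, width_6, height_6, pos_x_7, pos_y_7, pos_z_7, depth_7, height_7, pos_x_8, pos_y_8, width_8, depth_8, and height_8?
pos_x_1 = 5, pos_y_1 = 13, pos_z_1 = 12, pos_x_2 = 16, pos_y_2 = 9, pos_z_2 = 4, radius_2 = 2, pos_x_3 = 11, pos_z_3 = 15, height_3 = 4, pos_x_4 = 9, pos_y_4 = 1, pos_z_4 = 7, depth_4 = 5, height_4 = 3, pos_x_5 = 1, pos_y_5 = 9, pos_z_5 = 4, width_5 = 4, height_5 = 6, pos_x_6 = 3, pos_y_6 = 4, pos_z_6 = 13, width_6 = 6, height_6 = 6, pos_x_7 = 14, pos_y_7 = 8, pos_z_7 = 1, depth_7 = 3, height_7 = 4, pos_x_8 = 11, pos_y_8 = 9, width_8 = 3, depth_8 = 3, height_8 = 7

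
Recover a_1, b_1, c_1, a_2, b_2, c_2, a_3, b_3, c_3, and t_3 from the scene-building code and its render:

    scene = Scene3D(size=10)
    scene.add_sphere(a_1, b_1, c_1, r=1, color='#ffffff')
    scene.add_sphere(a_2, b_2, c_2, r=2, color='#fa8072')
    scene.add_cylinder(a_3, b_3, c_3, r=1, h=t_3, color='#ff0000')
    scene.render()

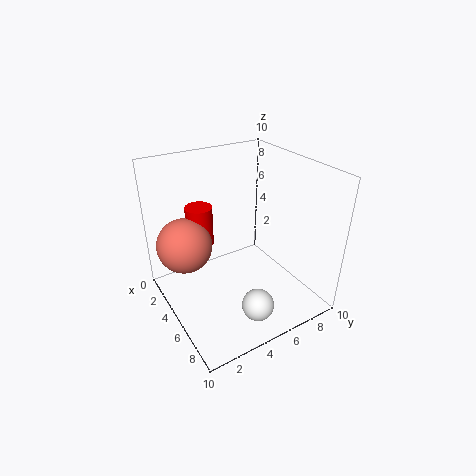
a_1 = 9, b_1 = 4, c_1 = 2.5, a_2 = 2.5, b_2 = 2, c_2 = 4, a_3 = 2, b_3 = 3.5, c_3 = 3.5, t_3 = 3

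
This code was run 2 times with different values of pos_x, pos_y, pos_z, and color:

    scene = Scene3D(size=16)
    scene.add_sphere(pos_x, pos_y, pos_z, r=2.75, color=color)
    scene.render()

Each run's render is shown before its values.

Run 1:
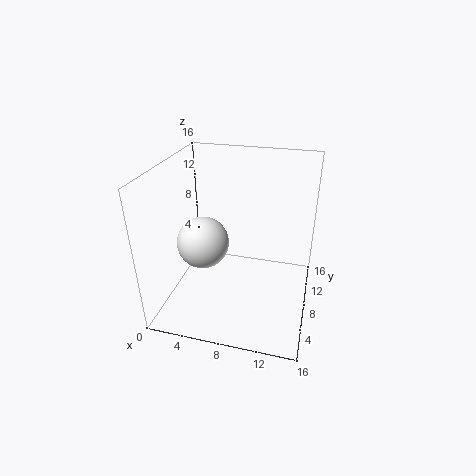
pos_x = 4.75; pos_y = 5.75; pos_z = 8.25; color = 'white'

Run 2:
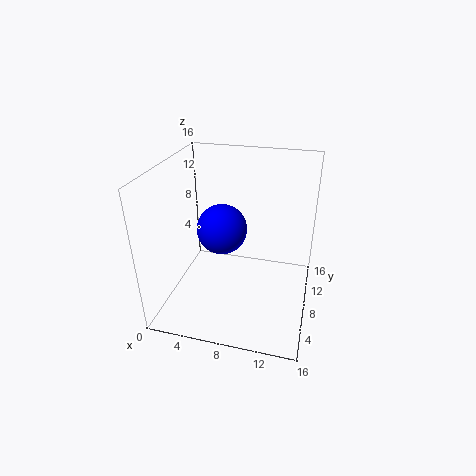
pos_x = 6.25; pos_y = 7.75; pos_z = 9; color = 'blue'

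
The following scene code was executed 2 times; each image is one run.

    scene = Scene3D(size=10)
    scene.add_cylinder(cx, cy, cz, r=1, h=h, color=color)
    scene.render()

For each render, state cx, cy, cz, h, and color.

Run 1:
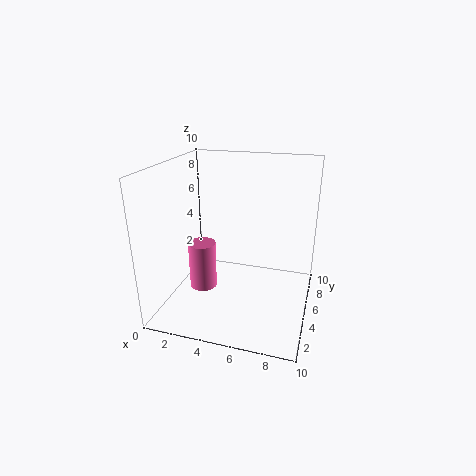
cx = 2.25, cy = 5, cz = 0.75, h = 3.5, color = 'hotpink'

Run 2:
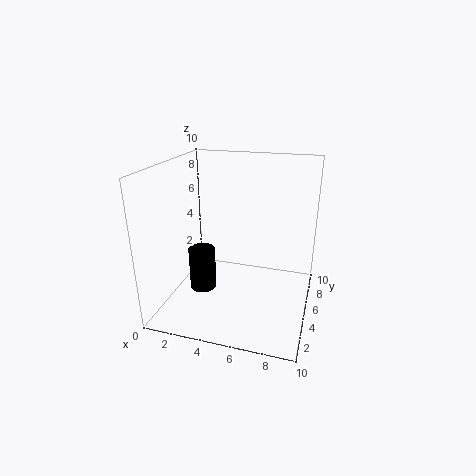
cx = 2, cy = 5.5, cz = 0.25, h = 3.25, color = 'black'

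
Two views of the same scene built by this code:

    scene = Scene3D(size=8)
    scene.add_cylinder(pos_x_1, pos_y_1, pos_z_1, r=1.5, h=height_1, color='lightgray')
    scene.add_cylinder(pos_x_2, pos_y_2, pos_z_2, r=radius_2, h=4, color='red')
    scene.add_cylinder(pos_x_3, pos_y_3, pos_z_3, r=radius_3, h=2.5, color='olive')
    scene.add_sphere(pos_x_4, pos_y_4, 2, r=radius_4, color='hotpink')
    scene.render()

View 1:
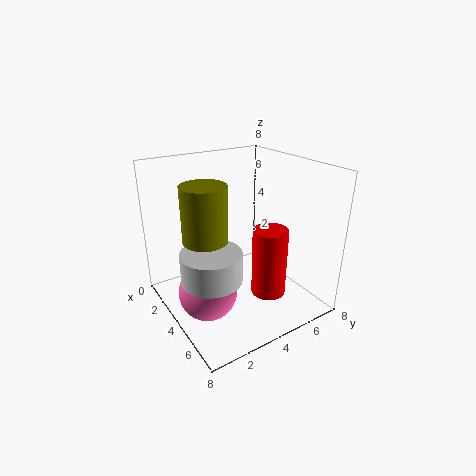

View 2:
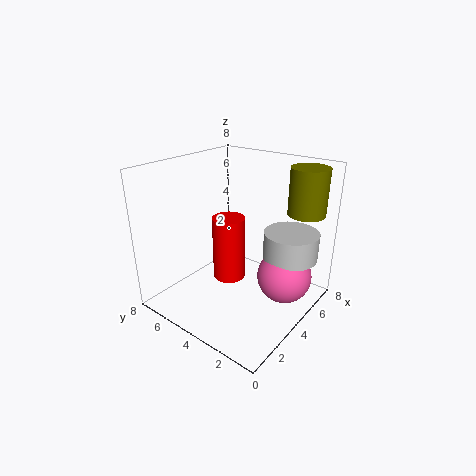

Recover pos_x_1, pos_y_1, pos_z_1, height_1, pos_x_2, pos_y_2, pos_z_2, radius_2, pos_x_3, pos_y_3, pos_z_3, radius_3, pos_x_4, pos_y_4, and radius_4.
pos_x_1 = 5.5
pos_y_1 = 1.5
pos_z_1 = 3
height_1 = 1.5
pos_x_2 = 5
pos_y_2 = 5.5
pos_z_2 = 0.5
radius_2 = 1
pos_x_3 = 6
pos_y_3 = 1
pos_z_3 = 5.5
radius_3 = 1
pos_x_4 = 5
pos_y_4 = 1.5
radius_4 = 1.5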